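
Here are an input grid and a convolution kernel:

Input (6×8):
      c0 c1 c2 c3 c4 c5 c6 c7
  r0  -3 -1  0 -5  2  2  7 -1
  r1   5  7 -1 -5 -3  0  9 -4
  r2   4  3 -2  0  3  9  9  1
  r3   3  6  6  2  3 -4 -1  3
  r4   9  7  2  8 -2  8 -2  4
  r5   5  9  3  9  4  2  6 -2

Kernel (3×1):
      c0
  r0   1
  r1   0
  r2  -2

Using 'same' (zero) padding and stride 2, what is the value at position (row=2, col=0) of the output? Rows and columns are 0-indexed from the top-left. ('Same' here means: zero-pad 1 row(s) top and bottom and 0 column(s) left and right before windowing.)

The receptive field on the zero-padded input at this output position is [3 / 9 / 5]. Elementwise product with the kernel and sum: 3·1 + 5·-2.

-7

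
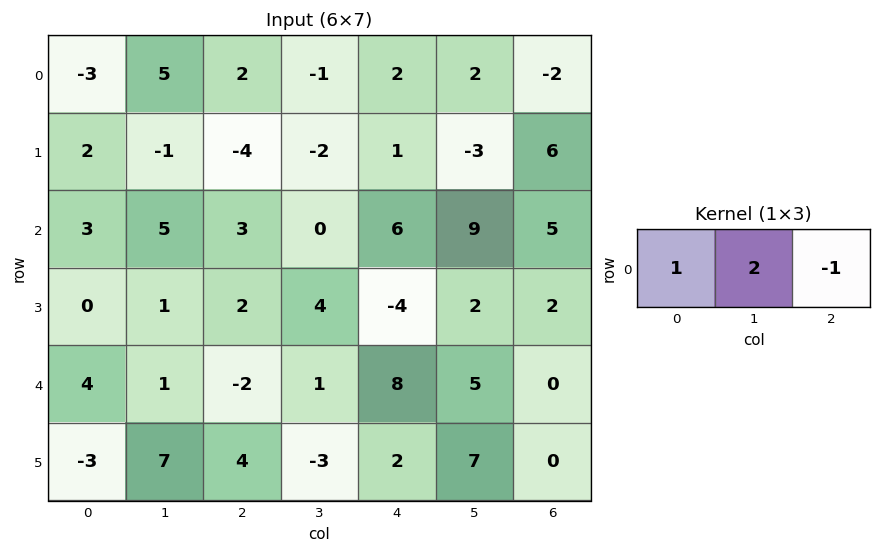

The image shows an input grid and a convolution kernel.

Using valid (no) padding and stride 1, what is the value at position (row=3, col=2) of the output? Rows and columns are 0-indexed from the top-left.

14

The receptive field on the input at this output position is [2 4 -4]. Elementwise product with the kernel and sum: 2·1 + 4·2 + -4·-1.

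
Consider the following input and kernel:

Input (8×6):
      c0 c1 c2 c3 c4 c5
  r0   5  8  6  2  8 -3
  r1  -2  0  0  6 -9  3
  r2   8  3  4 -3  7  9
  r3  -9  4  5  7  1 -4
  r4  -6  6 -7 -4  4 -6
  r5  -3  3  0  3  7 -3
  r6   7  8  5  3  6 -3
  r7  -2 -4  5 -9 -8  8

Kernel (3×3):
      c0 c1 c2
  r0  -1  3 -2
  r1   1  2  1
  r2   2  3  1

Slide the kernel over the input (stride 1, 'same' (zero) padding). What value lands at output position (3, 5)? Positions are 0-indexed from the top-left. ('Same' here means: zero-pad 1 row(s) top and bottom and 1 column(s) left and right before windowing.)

3

The receptive field on the zero-padded input at this output position is [7 9 0 / 1 -4 0 / 4 -6 0]. Elementwise product with the kernel and sum: 7·-1 + 9·3 + 0·-2 + 1·1 + -4·2 + 0·1 + 4·2 + -6·3 + 0·1.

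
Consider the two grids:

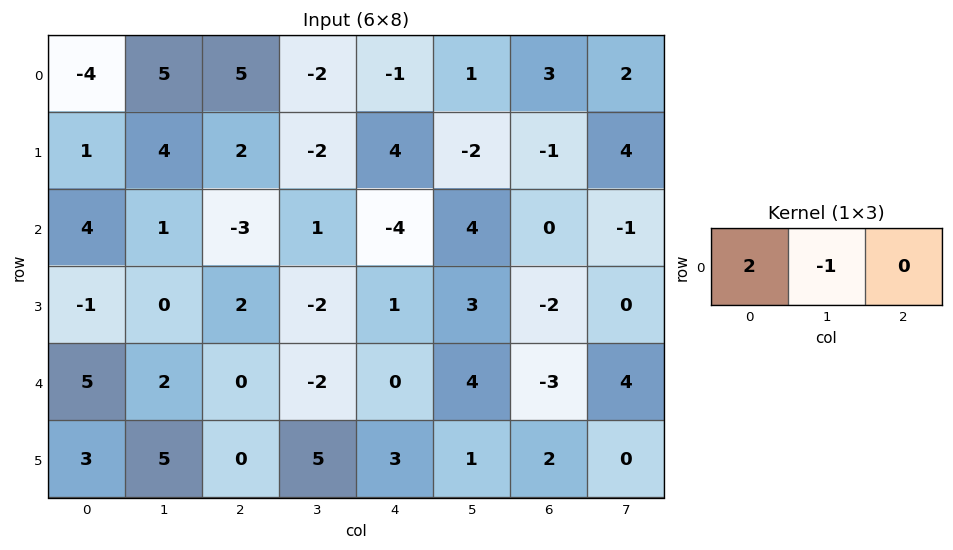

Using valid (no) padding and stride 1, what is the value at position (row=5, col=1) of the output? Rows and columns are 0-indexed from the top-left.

10

The receptive field on the input at this output position is [5 0 5]. Elementwise product with the kernel and sum: 5·2 + 0·-1.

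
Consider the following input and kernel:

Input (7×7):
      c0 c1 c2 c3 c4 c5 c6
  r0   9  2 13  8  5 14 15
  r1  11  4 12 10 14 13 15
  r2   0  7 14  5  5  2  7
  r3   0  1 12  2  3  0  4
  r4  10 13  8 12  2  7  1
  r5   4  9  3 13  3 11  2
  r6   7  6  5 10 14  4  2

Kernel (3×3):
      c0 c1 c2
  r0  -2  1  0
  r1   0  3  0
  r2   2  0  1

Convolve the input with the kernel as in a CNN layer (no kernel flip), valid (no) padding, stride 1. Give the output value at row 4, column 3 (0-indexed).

11

The receptive field on the input at this output position is [12 2 7 / 13 3 11 / 10 14 4]. Elementwise product with the kernel and sum: 12·-2 + 2·1 + 3·3 + 10·2 + 4·1.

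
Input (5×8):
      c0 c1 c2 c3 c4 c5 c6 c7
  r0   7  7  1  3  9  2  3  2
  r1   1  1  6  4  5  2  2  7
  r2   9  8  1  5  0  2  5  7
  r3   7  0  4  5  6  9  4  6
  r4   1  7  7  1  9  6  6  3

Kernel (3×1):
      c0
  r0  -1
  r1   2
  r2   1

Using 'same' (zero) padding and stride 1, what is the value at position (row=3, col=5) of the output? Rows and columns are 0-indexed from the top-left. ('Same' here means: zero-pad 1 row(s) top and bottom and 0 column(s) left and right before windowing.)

The receptive field on the zero-padded input at this output position is [2 / 9 / 6]. Elementwise product with the kernel and sum: 2·-1 + 9·2 + 6·1.

22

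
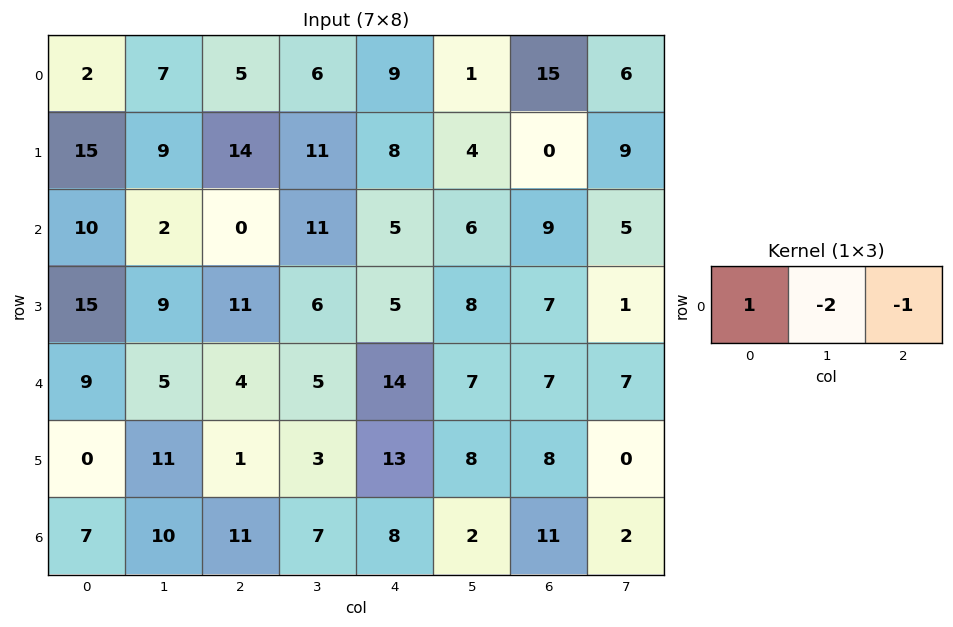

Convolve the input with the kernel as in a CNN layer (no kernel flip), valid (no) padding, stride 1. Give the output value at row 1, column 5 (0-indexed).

-5

The receptive field on the input at this output position is [4 0 9]. Elementwise product with the kernel and sum: 4·1 + 0·-2 + 9·-1.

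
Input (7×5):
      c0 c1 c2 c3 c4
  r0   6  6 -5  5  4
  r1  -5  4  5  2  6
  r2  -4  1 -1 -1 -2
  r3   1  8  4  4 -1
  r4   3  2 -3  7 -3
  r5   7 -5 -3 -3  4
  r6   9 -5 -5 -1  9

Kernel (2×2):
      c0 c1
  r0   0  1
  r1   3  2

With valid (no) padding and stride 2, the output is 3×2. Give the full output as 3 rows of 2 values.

-1 24
20 19
13 -8

Output[0,0]: The receptive field on the input at this output position is [6 6 / -5 4]. Elementwise product with the kernel and sum: 6·1 + -5·3 + 4·2.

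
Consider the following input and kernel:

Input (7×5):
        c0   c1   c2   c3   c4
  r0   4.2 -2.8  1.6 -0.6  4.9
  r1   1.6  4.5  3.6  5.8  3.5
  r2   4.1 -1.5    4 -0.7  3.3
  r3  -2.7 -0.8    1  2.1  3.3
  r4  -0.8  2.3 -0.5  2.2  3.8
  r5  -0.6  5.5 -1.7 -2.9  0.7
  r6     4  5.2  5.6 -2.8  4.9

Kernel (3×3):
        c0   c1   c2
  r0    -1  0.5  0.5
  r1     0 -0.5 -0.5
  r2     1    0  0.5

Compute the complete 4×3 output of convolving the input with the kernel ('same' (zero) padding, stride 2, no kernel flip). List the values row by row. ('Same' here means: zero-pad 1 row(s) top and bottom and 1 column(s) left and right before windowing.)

1.55 6.9 3.35
1.35 -1.2 -3.6
0.25 5.55 -5.25
-2.15 -9.2 0.8

Output[0,0]: The receptive field on the zero-padded input at this output position is [0 0 0 / 0 4.2 -2.8 / 0 1.6 4.5]. Elementwise product with the kernel and sum: 0·-1 + 0·0.5 + 0·0.5 + 4.2·-0.5 + -2.8·-0.5 + 0·1 + 4.5·0.5.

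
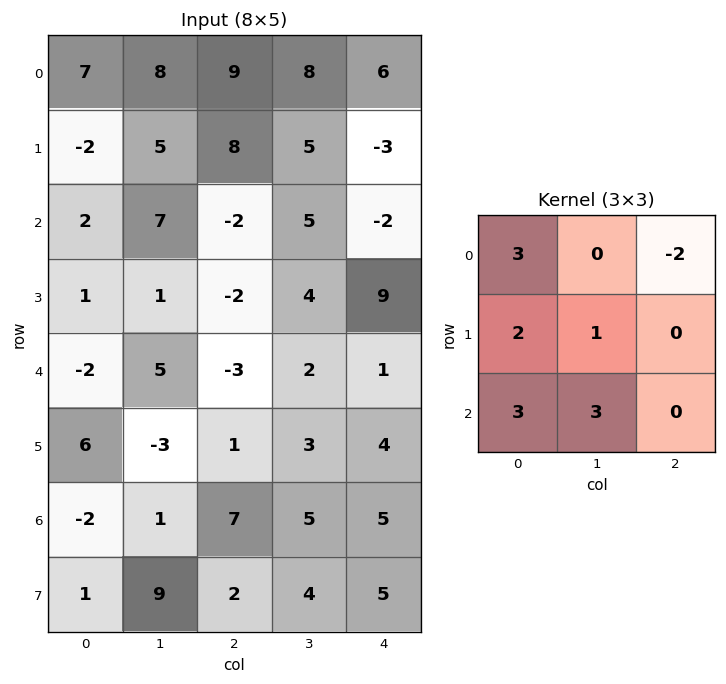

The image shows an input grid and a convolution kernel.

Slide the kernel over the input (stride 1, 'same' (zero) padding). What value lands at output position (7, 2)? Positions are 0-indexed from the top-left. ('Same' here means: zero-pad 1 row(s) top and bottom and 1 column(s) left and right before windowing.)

13

The receptive field on the zero-padded input at this output position is [1 7 5 / 9 2 4 / 0 0 0]. Elementwise product with the kernel and sum: 1·3 + 5·-2 + 9·2 + 2·1 + 0·3 + 0·3.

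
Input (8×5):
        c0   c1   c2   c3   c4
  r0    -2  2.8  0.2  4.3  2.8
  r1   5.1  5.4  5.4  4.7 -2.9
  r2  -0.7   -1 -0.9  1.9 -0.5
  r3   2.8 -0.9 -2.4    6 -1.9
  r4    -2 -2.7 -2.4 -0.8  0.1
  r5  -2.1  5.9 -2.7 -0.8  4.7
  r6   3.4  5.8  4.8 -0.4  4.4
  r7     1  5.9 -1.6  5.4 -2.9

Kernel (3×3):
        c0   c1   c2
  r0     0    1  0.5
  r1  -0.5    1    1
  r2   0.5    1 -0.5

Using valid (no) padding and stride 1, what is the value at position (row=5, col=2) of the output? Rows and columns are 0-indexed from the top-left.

9.2

The receptive field on the input at this output position is [-2.7 -0.8 4.7 / 4.8 -0.4 4.4 / -1.6 5.4 -2.9]. Elementwise product with the kernel and sum: -0.8·1 + 4.7·0.5 + 4.8·-0.5 + -0.4·1 + 4.4·1 + -1.6·0.5 + 5.4·1 + -2.9·-0.5.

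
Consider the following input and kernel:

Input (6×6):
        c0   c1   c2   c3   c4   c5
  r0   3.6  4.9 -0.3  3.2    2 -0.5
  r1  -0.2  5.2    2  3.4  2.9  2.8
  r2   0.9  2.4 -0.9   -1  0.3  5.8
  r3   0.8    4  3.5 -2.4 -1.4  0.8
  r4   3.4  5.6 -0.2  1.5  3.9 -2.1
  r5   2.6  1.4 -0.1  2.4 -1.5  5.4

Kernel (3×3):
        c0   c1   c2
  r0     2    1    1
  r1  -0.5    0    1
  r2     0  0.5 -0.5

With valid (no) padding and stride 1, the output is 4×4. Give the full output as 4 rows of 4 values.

Output[0,0]: The receptive field on the input at this output position is [3.6 4.9 -0.3 / -0.2 5.2 2 / 0.9 2.4 -0.9]. Elementwise product with the kernel and sum: 3.6·2 + 4.9·1 + -0.3·1 + -0.2·-0.5 + 2·1 + 2.4·0.5 + -0.9·-0.5.

15.55 13.55 5.85 6.25
5.7 16.55 10.55 17.7
9.3 -2.35 -6.85 9.1
7.95 6.55 9.15 -11.7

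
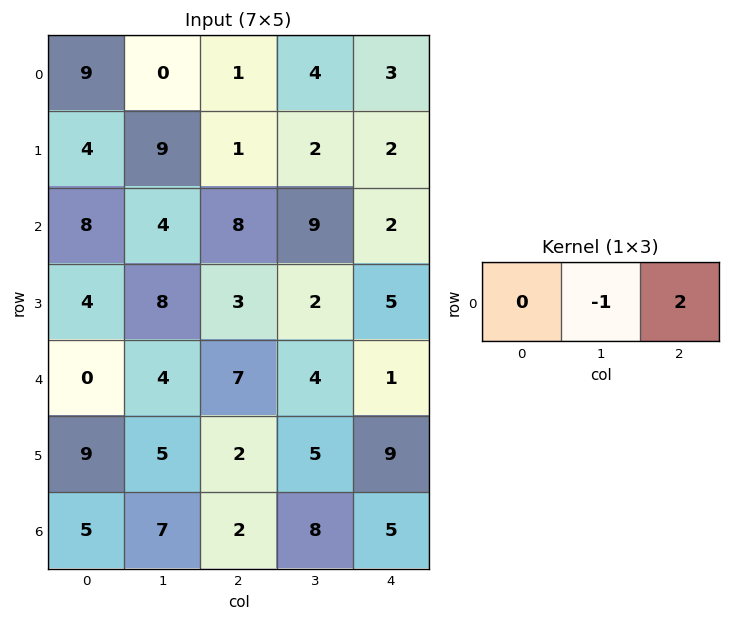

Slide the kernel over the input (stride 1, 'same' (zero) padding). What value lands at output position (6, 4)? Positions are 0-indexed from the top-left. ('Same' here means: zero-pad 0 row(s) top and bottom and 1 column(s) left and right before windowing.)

The receptive field on the zero-padded input at this output position is [8 5 0]. Elementwise product with the kernel and sum: 5·-1 + 0·2.

-5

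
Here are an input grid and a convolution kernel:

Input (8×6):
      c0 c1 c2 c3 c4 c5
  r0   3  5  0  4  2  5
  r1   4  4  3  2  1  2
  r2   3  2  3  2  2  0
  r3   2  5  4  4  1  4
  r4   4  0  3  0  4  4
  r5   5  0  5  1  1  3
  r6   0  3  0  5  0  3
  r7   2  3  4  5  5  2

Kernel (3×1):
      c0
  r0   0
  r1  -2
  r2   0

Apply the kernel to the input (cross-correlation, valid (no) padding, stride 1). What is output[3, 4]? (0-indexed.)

-8

The receptive field on the input at this output position is [1 / 4 / 1]. Elementwise product with the kernel and sum: 4·-2.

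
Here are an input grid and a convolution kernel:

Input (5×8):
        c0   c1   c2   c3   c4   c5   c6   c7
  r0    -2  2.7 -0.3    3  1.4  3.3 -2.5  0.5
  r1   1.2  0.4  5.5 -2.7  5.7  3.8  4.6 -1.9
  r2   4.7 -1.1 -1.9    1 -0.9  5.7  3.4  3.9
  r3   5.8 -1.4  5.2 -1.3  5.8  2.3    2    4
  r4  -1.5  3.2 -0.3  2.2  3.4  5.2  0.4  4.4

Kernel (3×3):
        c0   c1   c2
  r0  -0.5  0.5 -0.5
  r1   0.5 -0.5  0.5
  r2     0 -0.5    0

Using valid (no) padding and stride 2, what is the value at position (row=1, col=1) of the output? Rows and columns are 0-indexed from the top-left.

6.95

The receptive field on the input at this output position is [-1.9 1 -0.9 / 5.2 -1.3 5.8 / -0.3 2.2 3.4]. Elementwise product with the kernel and sum: -1.9·-0.5 + 1·0.5 + -0.9·-0.5 + 5.2·0.5 + -1.3·-0.5 + 5.8·0.5 + 2.2·-0.5.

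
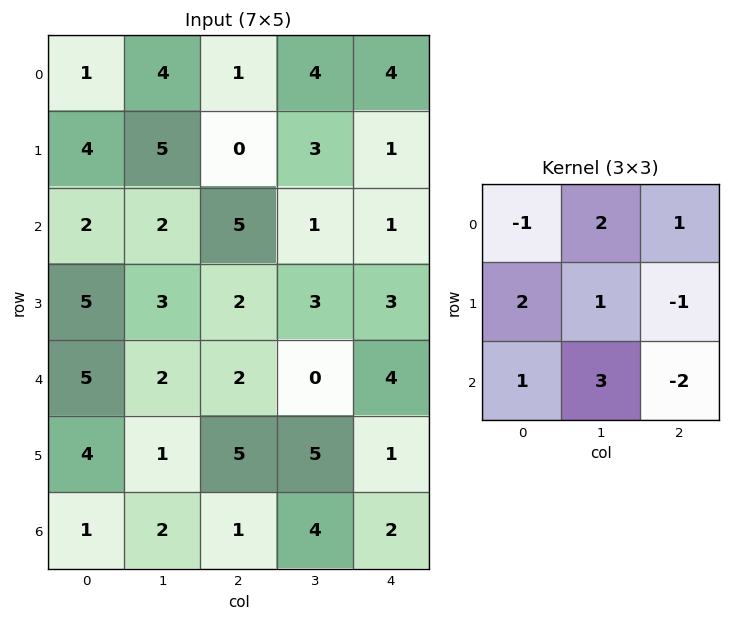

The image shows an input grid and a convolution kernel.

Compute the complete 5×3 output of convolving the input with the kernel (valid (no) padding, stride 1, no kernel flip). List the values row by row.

19 24 19
17 9 22
25 22 -4
10 16 25
10 1 25

Output[0,0]: The receptive field on the input at this output position is [1 4 1 / 4 5 0 / 2 2 5]. Elementwise product with the kernel and sum: 1·-1 + 4·2 + 1·1 + 4·2 + 5·1 + 0·-1 + 2·1 + 2·3 + 5·-2.
Output[0,1]: The receptive field on the input at this output position is [4 1 4 / 5 0 3 / 2 5 1]. Elementwise product with the kernel and sum: 4·-1 + 1·2 + 4·1 + 5·2 + 0·1 + 3·-1 + 2·1 + 5·3 + 1·-2.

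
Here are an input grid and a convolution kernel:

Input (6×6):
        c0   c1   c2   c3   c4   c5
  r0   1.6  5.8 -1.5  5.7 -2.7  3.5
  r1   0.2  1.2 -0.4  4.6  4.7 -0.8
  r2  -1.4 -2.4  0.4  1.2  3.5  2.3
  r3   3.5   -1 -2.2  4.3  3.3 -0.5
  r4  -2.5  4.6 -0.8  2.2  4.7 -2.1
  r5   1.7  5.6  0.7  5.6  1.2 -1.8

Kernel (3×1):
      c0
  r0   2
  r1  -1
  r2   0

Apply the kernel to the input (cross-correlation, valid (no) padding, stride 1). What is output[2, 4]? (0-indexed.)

3.7

The receptive field on the input at this output position is [3.5 / 3.3 / 4.7]. Elementwise product with the kernel and sum: 3.5·2 + 3.3·-1.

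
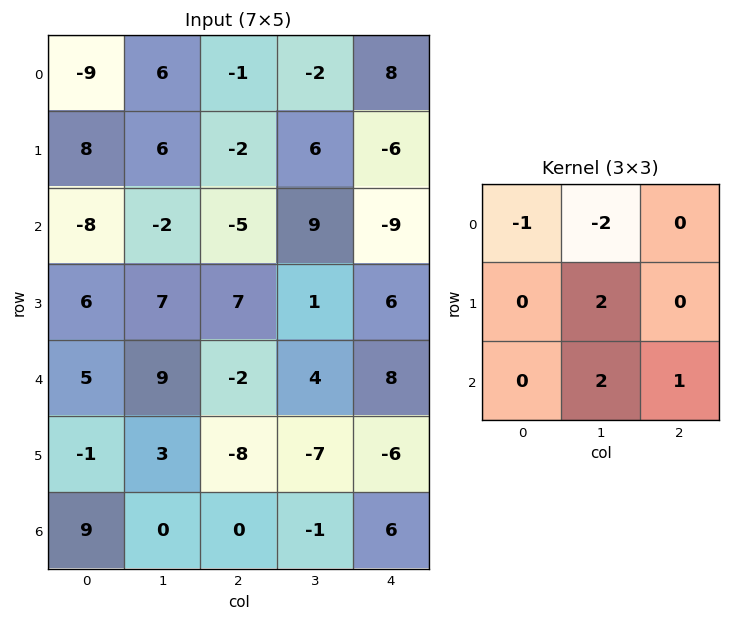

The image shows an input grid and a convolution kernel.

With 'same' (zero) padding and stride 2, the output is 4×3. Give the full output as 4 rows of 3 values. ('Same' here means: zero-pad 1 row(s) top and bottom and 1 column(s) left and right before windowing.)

4 0 4
-13 3 0
-1 -48 -9
20 13 31

Output[0,0]: The receptive field on the zero-padded input at this output position is [0 0 0 / 0 -9 6 / 0 8 6]. Elementwise product with the kernel and sum: 0·-1 + 0·-2 + -9·2 + 8·2 + 6·1.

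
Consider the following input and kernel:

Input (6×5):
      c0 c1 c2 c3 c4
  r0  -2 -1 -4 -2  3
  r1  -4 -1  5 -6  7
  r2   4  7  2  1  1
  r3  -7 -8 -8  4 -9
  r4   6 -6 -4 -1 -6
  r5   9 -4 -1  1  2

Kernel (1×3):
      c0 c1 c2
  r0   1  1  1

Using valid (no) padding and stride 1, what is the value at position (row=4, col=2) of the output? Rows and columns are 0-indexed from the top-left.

The receptive field on the input at this output position is [-4 -1 -6]. Elementwise product with the kernel and sum: -4·1 + -1·1 + -6·1.

-11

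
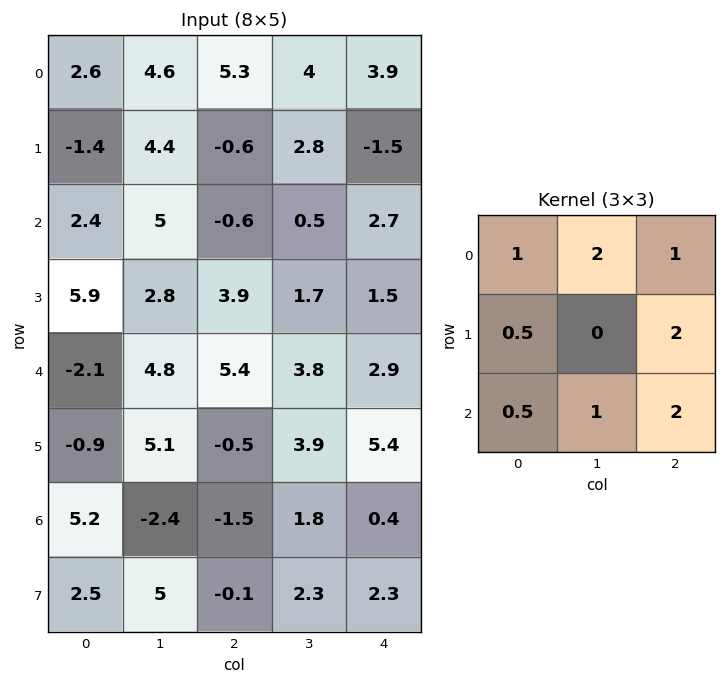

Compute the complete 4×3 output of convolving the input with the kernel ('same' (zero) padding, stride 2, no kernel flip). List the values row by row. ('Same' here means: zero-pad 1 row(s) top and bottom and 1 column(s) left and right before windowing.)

Output[0,0]: The receptive field on the zero-padded input at this output position is [0 0 0 / 0 2.6 4.6 / 0 -1.4 4.4]. Elementwise product with the kernel and sum: 0·1 + 0·2 + 0·1 + 0·0.5 + 4.6·2 + 0·0.5 + -1.4·1 + 4.4·2.

16.6 17.5 1.9
23.1 18.2 2.4
33.5 32.15 13.95
11 17.4 19.05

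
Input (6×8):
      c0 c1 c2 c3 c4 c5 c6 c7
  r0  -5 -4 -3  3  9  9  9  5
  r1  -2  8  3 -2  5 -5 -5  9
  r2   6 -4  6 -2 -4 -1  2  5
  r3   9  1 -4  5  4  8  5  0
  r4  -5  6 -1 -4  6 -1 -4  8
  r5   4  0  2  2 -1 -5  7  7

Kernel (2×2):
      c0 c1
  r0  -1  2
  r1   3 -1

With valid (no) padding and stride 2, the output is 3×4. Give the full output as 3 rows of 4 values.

-17 20 29 -23
12 -27 6 23
29 -3 -6 34

Output[0,0]: The receptive field on the input at this output position is [-5 -4 / -2 8]. Elementwise product with the kernel and sum: -5·-1 + -4·2 + -2·3 + 8·-1.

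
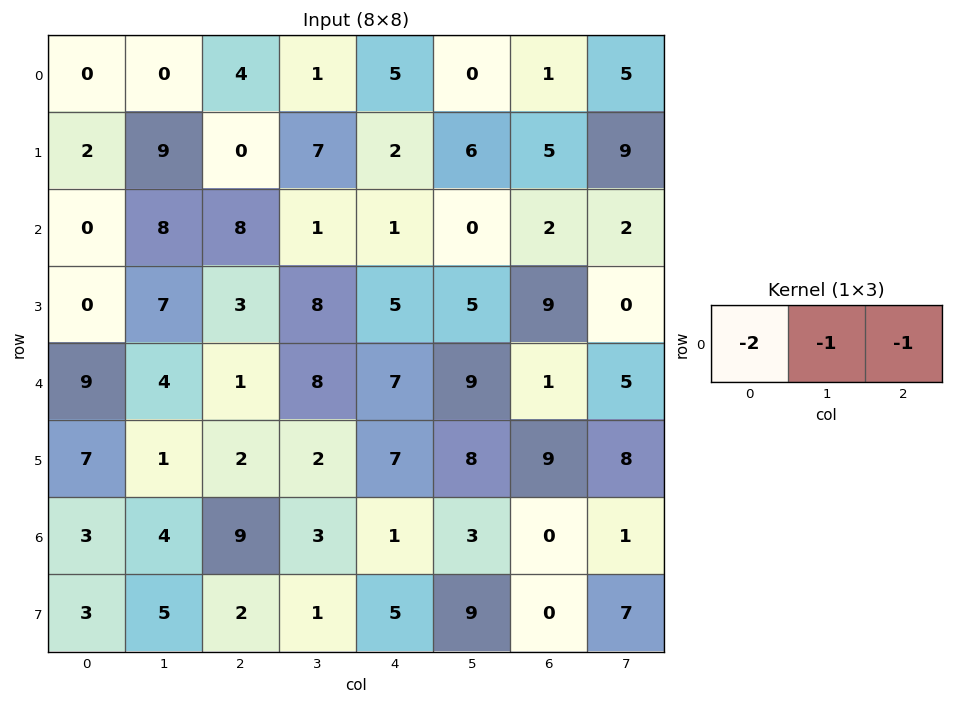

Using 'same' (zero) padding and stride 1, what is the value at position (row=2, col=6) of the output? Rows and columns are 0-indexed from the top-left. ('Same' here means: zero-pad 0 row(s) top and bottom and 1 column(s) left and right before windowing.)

-4

The receptive field on the zero-padded input at this output position is [0 2 2]. Elementwise product with the kernel and sum: 0·-2 + 2·-1 + 2·-1.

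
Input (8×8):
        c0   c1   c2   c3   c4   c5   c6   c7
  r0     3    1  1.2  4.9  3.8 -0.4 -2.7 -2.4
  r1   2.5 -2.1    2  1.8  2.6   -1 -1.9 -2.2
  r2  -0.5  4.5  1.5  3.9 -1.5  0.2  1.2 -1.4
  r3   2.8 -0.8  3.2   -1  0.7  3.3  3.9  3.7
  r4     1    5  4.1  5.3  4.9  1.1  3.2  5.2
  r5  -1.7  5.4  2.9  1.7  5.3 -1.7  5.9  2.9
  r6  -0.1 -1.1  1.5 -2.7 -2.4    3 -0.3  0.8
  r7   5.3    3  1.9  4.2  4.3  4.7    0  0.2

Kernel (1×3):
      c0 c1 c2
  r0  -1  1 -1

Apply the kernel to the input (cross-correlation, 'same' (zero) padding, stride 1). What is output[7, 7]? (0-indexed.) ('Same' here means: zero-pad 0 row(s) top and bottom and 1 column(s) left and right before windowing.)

The receptive field on the zero-padded input at this output position is [0 0.2 0]. Elementwise product with the kernel and sum: 0·-1 + 0.2·1 + 0·-1.

0.2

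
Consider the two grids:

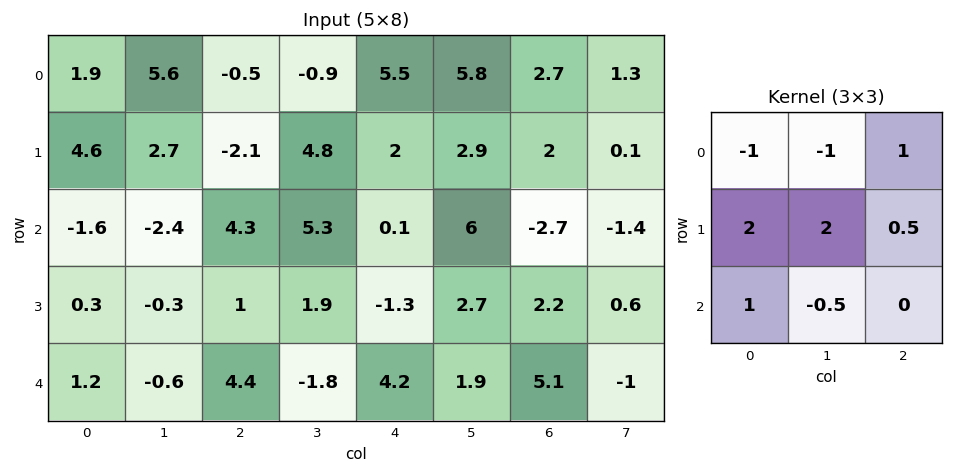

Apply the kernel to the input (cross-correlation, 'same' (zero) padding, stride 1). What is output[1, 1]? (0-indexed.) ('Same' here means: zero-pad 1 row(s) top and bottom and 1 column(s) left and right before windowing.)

The receptive field on the zero-padded input at this output position is [1.9 5.6 -0.5 / 4.6 2.7 -2.1 / -1.6 -2.4 4.3]. Elementwise product with the kernel and sum: 1.9·-1 + 5.6·-1 + -0.5·1 + 4.6·2 + 2.7·2 + -2.1·0.5 + -1.6·1 + -2.4·-0.5.

5.15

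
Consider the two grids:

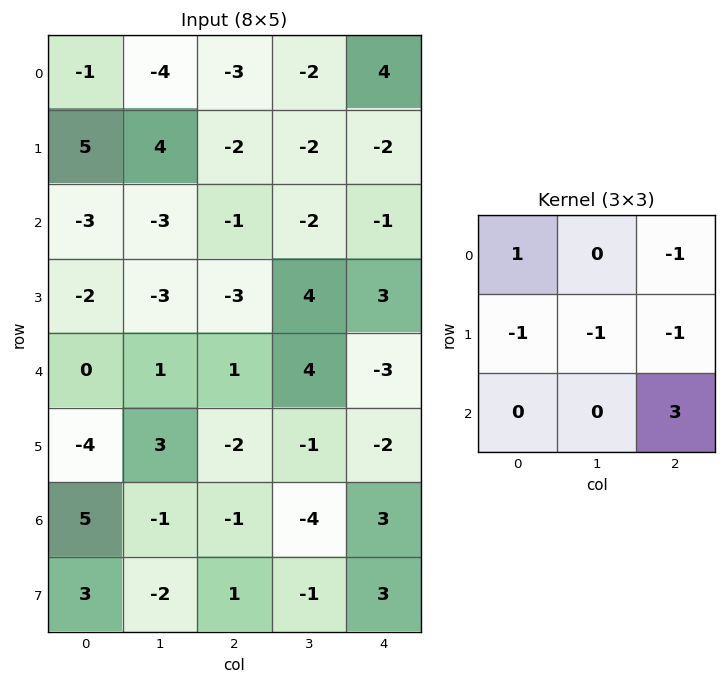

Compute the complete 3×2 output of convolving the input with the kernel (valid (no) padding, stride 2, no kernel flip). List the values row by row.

-8 -4
9 -13
-1 18

Output[0,0]: The receptive field on the input at this output position is [-1 -4 -3 / 5 4 -2 / -3 -3 -1]. Elementwise product with the kernel and sum: -1·1 + -3·-1 + 5·-1 + 4·-1 + -2·-1 + -1·3.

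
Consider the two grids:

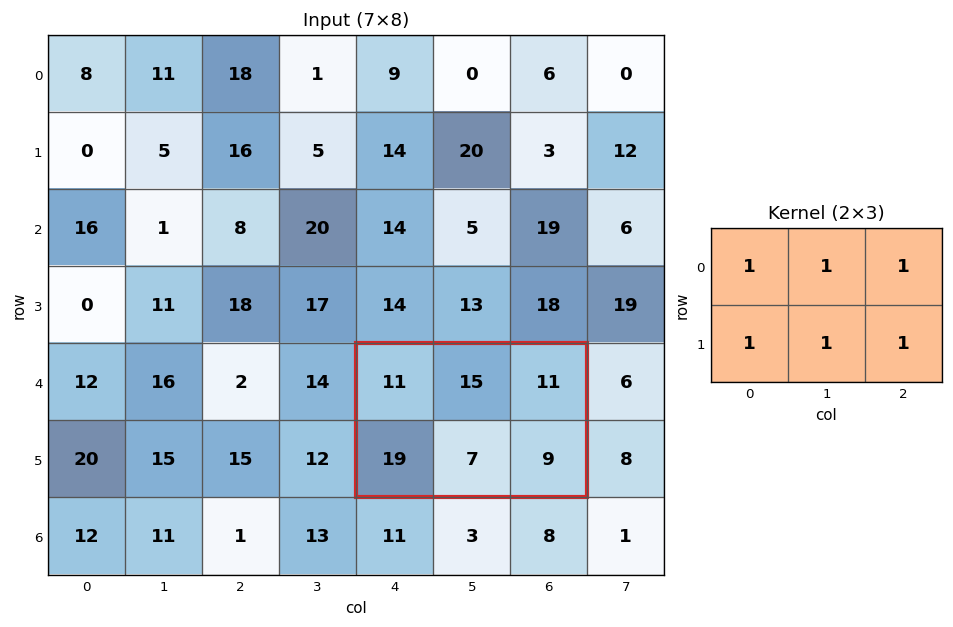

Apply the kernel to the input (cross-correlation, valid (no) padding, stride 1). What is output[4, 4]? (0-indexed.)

The receptive field on the input at this output position is [11 15 11 / 19 7 9]. Elementwise product with the kernel and sum: 11·1 + 15·1 + 11·1 + 19·1 + 7·1 + 9·1.

72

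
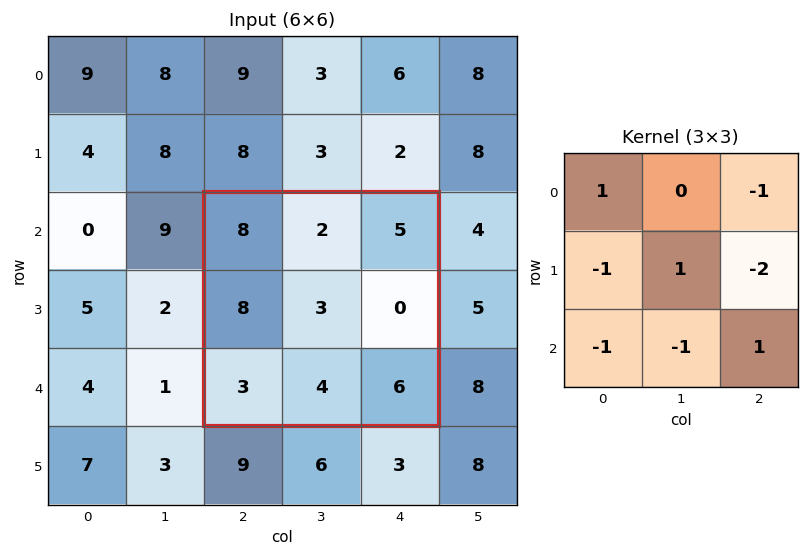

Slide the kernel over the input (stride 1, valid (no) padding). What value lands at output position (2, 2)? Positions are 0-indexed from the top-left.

-3

The receptive field on the input at this output position is [8 2 5 / 8 3 0 / 3 4 6]. Elementwise product with the kernel and sum: 8·1 + 5·-1 + 8·-1 + 3·1 + 0·-2 + 3·-1 + 4·-1 + 6·1.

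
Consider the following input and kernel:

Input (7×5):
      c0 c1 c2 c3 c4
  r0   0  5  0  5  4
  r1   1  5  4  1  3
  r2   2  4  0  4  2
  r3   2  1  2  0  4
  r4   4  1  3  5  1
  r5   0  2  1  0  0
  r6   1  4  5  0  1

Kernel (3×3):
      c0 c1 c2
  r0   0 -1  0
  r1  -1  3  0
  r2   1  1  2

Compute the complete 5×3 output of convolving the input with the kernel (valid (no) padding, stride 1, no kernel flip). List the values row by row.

Output[0,0]: The receptive field on the input at this output position is [0 5 0 / 1 5 4 / 2 4 0]. Elementwise product with the kernel and sum: 5·-1 + 1·-1 + 5·3 + 2·1 + 4·1 + 0·2.

15 19 2
12 -5 21
8 19 4
2 9 13
20 7 1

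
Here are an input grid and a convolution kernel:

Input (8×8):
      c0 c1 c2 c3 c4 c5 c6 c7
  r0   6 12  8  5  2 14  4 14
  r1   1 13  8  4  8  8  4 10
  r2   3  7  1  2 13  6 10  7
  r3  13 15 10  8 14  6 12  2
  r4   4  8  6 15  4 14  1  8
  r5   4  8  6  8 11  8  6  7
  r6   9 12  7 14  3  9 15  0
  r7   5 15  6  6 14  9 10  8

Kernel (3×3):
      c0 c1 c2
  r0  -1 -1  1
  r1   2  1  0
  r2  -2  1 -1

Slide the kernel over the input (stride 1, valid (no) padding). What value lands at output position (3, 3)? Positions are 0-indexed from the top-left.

5

The receptive field on the input at this output position is [8 14 6 / 15 4 14 / 8 11 8]. Elementwise product with the kernel and sum: 8·-1 + 14·-1 + 6·1 + 15·2 + 4·1 + 8·-2 + 11·1 + 8·-1.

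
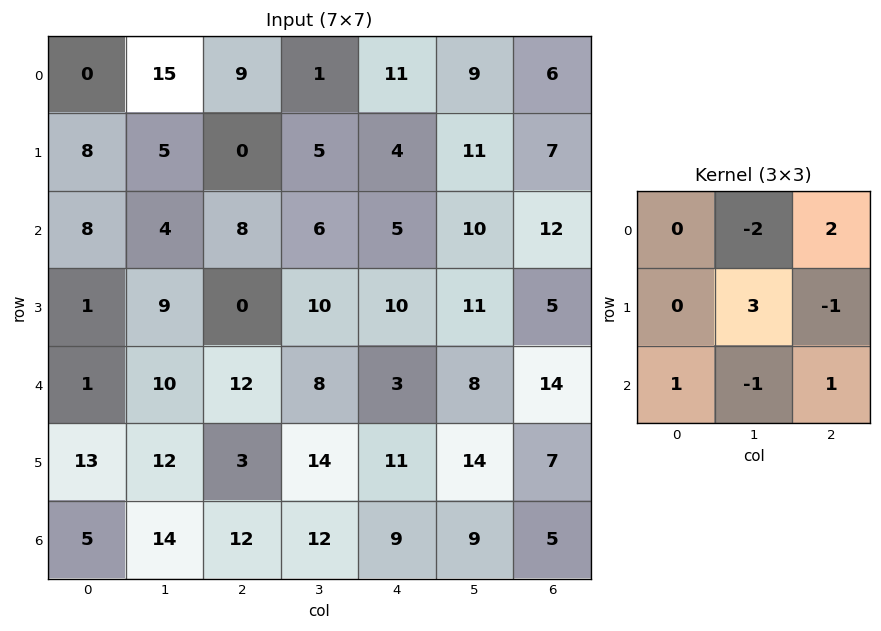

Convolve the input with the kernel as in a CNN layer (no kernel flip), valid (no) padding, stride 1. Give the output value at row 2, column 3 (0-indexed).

The receptive field on the input at this output position is [6 5 10 / 10 10 11 / 8 3 8]. Elementwise product with the kernel and sum: 5·-2 + 10·2 + 10·3 + 11·-1 + 8·1 + 3·-1 + 8·1.

42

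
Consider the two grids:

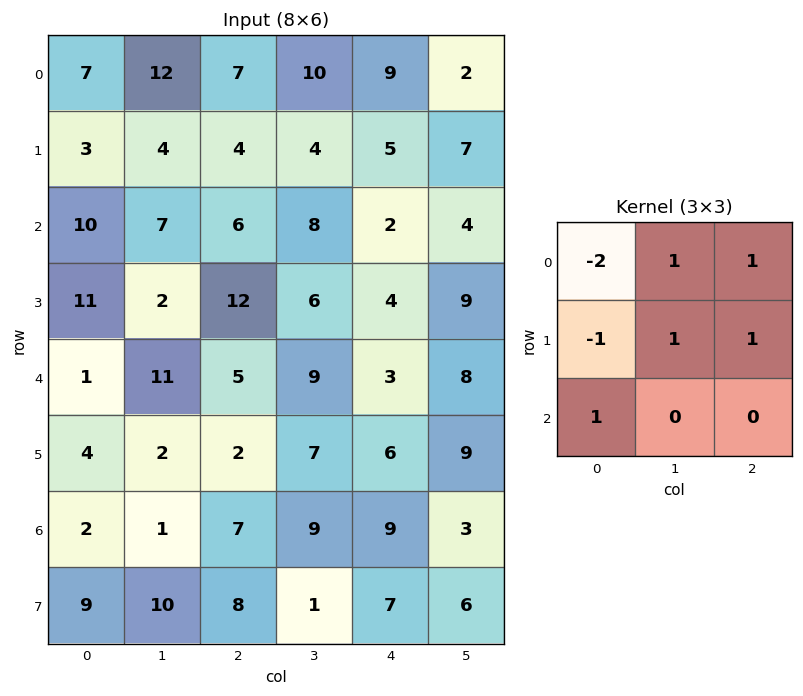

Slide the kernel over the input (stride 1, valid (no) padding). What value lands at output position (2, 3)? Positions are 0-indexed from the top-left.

6

The receptive field on the input at this output position is [8 2 4 / 6 4 9 / 9 3 8]. Elementwise product with the kernel and sum: 8·-2 + 2·1 + 4·1 + 6·-1 + 4·1 + 9·1 + 9·1.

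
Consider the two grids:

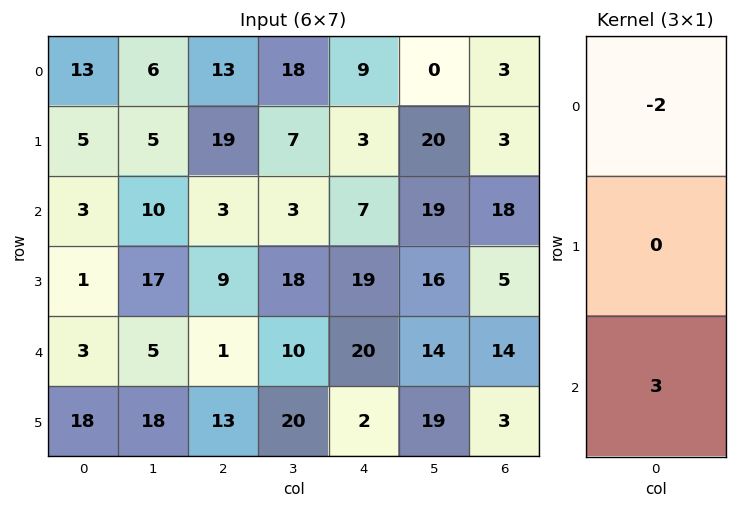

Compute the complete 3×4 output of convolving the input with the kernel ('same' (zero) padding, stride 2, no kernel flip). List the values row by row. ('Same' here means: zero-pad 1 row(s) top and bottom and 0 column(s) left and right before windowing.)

15 57 9 9
-7 -11 51 9
52 21 -32 -1

Output[0,0]: The receptive field on the zero-padded input at this output position is [0 / 13 / 5]. Elementwise product with the kernel and sum: 0·-2 + 5·3.
Output[0,1]: The receptive field on the zero-padded input at this output position is [0 / 13 / 19]. Elementwise product with the kernel and sum: 0·-2 + 19·3.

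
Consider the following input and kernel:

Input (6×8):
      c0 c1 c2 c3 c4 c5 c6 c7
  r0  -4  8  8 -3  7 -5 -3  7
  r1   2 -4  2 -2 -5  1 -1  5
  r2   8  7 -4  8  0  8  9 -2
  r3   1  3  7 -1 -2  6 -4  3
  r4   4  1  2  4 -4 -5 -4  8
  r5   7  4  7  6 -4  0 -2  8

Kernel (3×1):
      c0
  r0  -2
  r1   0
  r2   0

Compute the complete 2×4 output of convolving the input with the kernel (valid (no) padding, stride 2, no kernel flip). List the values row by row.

8 -16 -14 6
-16 8 0 -18

Output[0,0]: The receptive field on the input at this output position is [-4 / 2 / 8]. Elementwise product with the kernel and sum: -4·-2.
Output[0,1]: The receptive field on the input at this output position is [8 / 2 / -4]. Elementwise product with the kernel and sum: 8·-2.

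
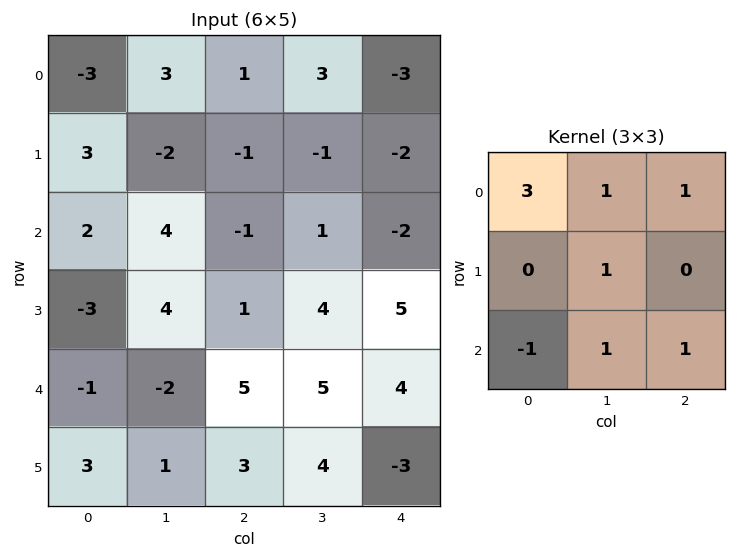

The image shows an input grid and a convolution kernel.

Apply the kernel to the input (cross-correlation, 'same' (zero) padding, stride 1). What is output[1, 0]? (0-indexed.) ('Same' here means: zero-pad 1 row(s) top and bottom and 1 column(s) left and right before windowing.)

9

The receptive field on the zero-padded input at this output position is [0 -3 3 / 0 3 -2 / 0 2 4]. Elementwise product with the kernel and sum: 0·3 + -3·1 + 3·1 + 3·1 + 0·-1 + 2·1 + 4·1.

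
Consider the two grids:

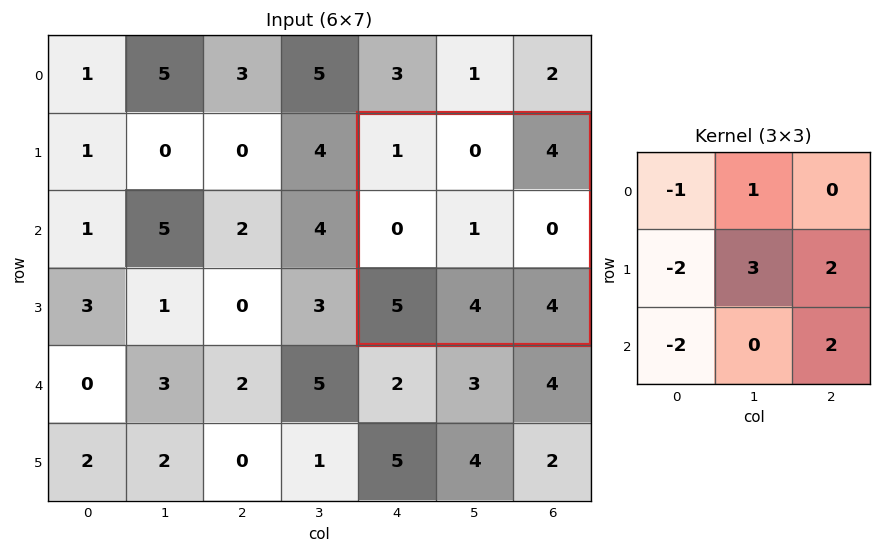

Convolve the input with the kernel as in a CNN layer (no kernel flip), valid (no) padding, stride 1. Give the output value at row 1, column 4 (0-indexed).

The receptive field on the input at this output position is [1 0 4 / 0 1 0 / 5 4 4]. Elementwise product with the kernel and sum: 1·-1 + 0·1 + 0·-2 + 1·3 + 0·2 + 5·-2 + 4·2.

0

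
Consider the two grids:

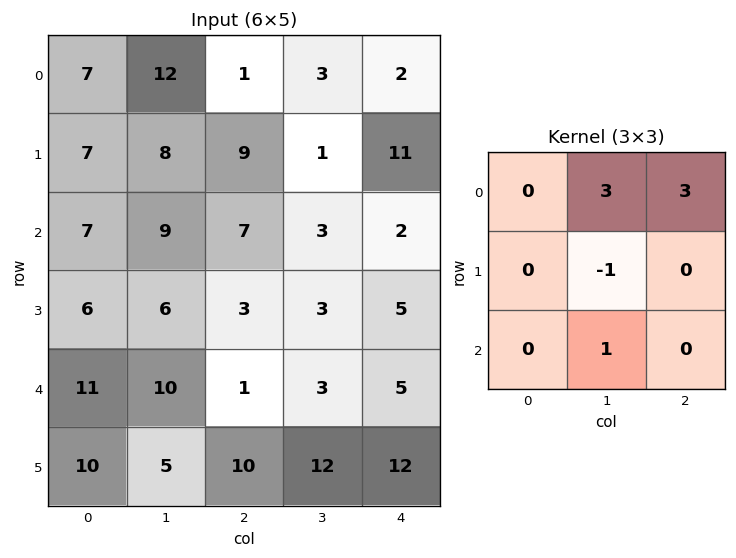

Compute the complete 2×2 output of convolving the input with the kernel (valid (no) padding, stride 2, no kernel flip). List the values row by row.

Output[0,0]: The receptive field on the input at this output position is [7 12 1 / 7 8 9 / 7 9 7]. Elementwise product with the kernel and sum: 12·3 + 1·3 + 8·-1 + 9·1.
Output[0,1]: The receptive field on the input at this output position is [1 3 2 / 9 1 11 / 7 3 2]. Elementwise product with the kernel and sum: 3·3 + 2·3 + 1·-1 + 3·1.

40 17
52 15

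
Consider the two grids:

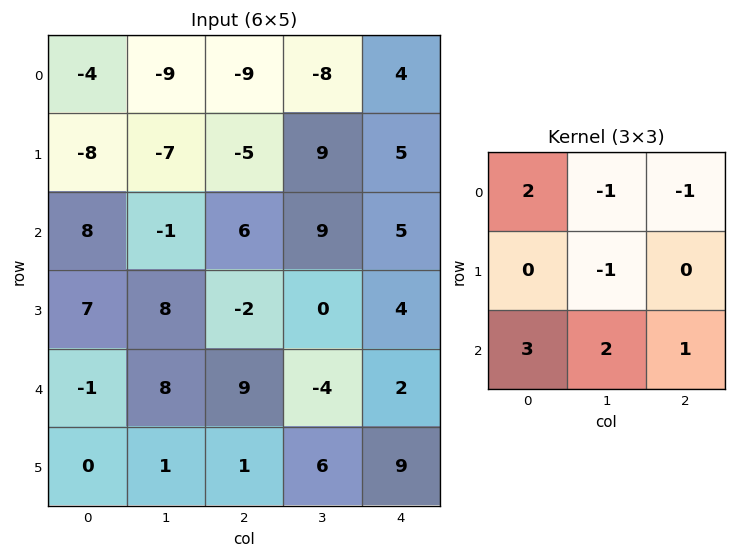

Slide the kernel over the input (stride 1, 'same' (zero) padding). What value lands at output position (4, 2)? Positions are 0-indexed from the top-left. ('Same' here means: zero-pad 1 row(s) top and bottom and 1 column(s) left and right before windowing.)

20

The receptive field on the zero-padded input at this output position is [8 -2 0 / 8 9 -4 / 1 1 6]. Elementwise product with the kernel and sum: 8·2 + -2·-1 + 0·-1 + 9·-1 + 1·3 + 1·2 + 6·1.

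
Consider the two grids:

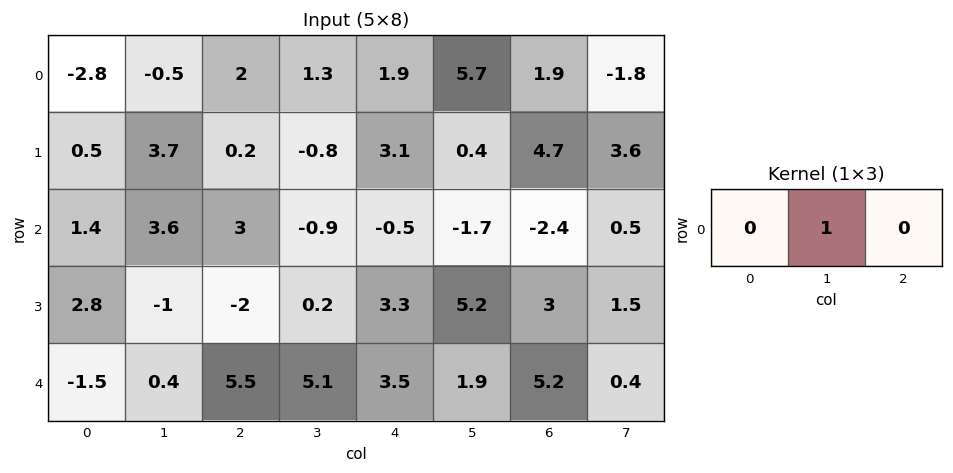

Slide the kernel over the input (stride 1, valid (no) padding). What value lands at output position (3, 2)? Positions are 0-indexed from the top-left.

0.2

The receptive field on the input at this output position is [-2 0.2 3.3]. Elementwise product with the kernel and sum: 0.2·1.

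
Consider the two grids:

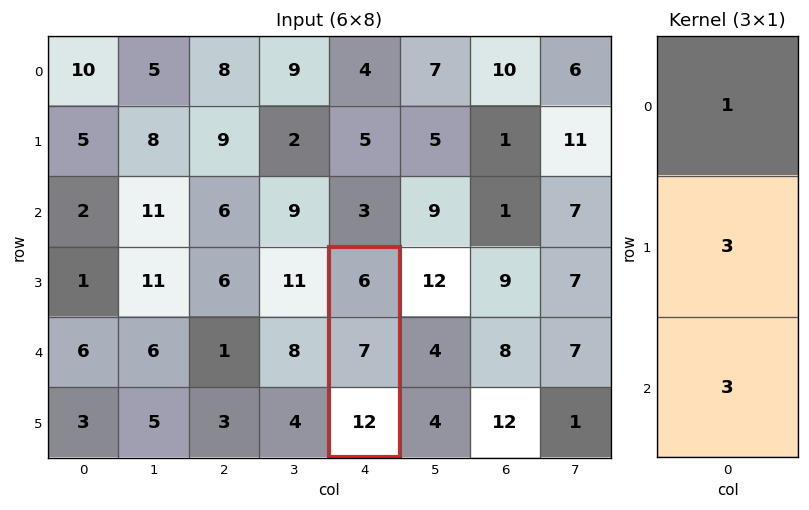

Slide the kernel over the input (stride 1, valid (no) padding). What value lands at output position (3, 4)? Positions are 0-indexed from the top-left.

The receptive field on the input at this output position is [6 / 7 / 12]. Elementwise product with the kernel and sum: 6·1 + 7·3 + 12·3.

63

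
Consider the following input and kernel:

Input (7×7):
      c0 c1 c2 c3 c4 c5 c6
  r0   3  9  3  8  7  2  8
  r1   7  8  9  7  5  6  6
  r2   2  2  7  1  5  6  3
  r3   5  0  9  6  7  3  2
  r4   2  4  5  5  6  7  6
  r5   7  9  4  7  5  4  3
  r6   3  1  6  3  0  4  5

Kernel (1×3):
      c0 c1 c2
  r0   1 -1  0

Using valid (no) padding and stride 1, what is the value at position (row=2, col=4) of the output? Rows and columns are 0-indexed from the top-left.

-1

The receptive field on the input at this output position is [5 6 3]. Elementwise product with the kernel and sum: 5·1 + 6·-1.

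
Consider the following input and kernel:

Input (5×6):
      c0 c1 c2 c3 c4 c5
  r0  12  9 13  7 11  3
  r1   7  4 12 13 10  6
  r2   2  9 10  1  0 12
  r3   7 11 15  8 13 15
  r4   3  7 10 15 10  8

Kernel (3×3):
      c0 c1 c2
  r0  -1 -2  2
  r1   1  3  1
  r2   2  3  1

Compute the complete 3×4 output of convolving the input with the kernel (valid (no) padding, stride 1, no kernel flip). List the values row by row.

68 81 79 40
110 113 62 62
92 96 115 153

Output[0,0]: The receptive field on the input at this output position is [12 9 13 / 7 4 12 / 2 9 10]. Elementwise product with the kernel and sum: 12·-1 + 9·-2 + 13·2 + 7·1 + 4·3 + 12·1 + 2·2 + 9·3 + 10·1.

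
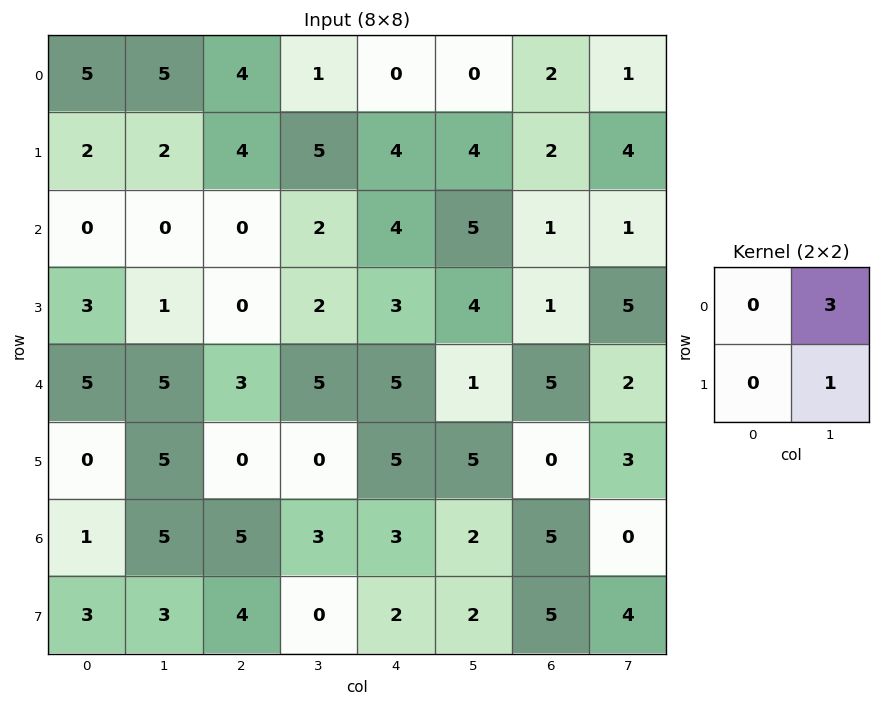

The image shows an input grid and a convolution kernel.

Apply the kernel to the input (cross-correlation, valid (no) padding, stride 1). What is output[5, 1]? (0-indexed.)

The receptive field on the input at this output position is [5 0 / 5 5]. Elementwise product with the kernel and sum: 0·3 + 5·1.

5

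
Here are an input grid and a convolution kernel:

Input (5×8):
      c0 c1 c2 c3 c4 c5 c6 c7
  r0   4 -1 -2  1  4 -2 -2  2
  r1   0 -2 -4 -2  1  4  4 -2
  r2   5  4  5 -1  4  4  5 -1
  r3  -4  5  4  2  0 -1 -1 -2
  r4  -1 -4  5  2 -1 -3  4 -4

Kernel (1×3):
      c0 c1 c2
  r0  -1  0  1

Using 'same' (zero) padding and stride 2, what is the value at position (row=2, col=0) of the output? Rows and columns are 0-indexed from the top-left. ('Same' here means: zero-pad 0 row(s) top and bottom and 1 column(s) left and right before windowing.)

-4

The receptive field on the zero-padded input at this output position is [0 -1 -4]. Elementwise product with the kernel and sum: 0·-1 + -4·1.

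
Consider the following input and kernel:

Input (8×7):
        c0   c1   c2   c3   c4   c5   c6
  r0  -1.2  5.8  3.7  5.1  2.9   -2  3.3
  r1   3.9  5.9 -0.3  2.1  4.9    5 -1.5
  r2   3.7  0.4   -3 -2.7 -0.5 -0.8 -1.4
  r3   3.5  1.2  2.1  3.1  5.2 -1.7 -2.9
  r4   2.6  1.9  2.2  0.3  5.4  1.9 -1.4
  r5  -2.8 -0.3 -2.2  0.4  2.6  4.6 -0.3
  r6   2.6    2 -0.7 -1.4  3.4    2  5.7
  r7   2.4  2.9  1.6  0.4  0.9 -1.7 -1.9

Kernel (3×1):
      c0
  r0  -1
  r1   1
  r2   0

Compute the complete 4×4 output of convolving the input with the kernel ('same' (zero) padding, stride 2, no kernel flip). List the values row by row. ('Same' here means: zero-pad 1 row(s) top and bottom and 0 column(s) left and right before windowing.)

-1.2 3.7 2.9 3.3
-0.2 -2.7 -5.4 0.1
-0.9 0.1 0.2 1.5
5.4 1.5 0.8 6

Output[0,0]: The receptive field on the zero-padded input at this output position is [0 / -1.2 / 3.9]. Elementwise product with the kernel and sum: 0·-1 + -1.2·1.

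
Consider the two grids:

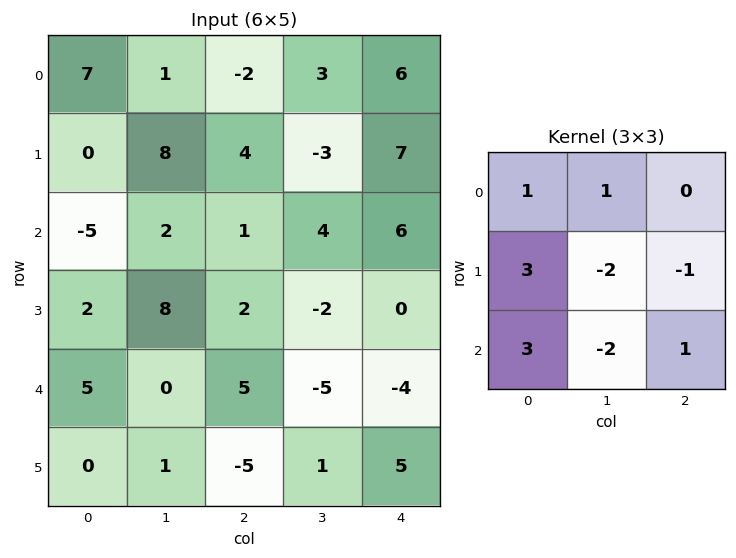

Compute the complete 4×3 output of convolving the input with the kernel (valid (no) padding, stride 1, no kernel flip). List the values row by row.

-30 26 13
-20 30 0
5 10 36
13 19 17

Output[0,0]: The receptive field on the input at this output position is [7 1 -2 / 0 8 4 / -5 2 1]. Elementwise product with the kernel and sum: 7·1 + 1·1 + 0·3 + 8·-2 + 4·-1 + -5·3 + 2·-2 + 1·1.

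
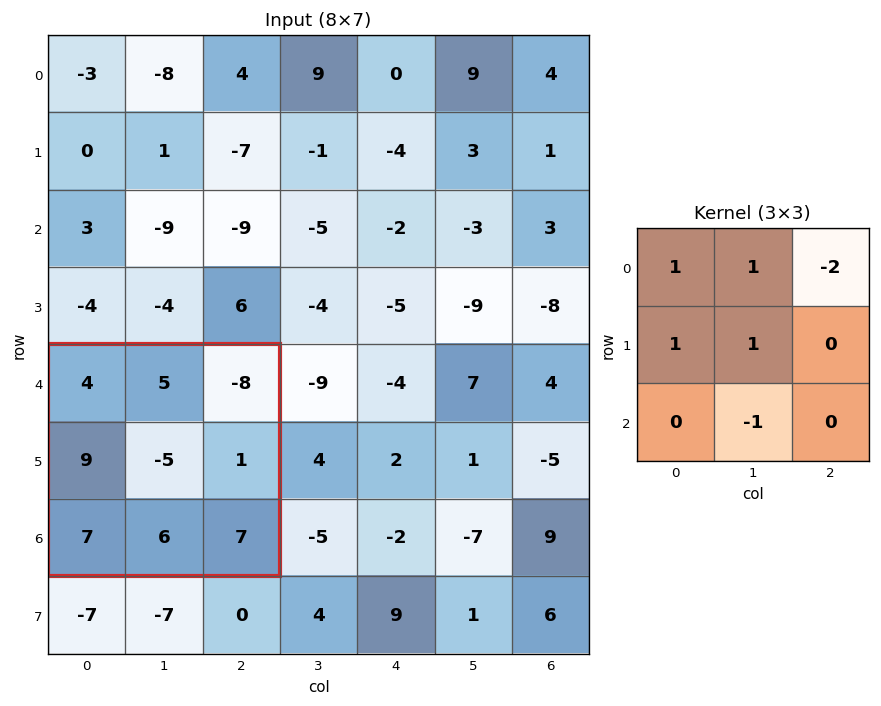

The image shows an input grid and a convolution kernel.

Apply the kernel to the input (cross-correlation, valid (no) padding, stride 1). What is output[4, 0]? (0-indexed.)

23

The receptive field on the input at this output position is [4 5 -8 / 9 -5 1 / 7 6 7]. Elementwise product with the kernel and sum: 4·1 + 5·1 + -8·-2 + 9·1 + -5·1 + 6·-1.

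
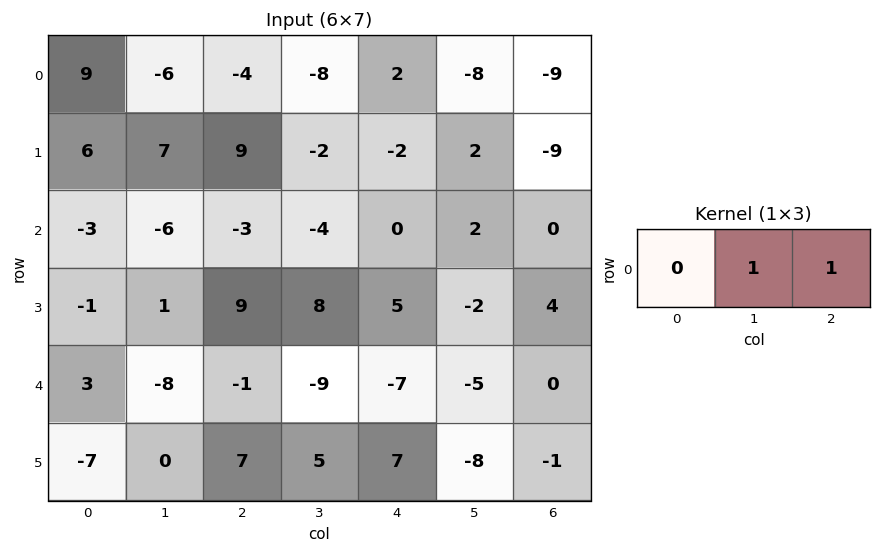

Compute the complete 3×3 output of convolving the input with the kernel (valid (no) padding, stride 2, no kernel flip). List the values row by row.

Output[0,0]: The receptive field on the input at this output position is [9 -6 -4]. Elementwise product with the kernel and sum: -6·1 + -4·1.

-10 -6 -17
-9 -4 2
-9 -16 -5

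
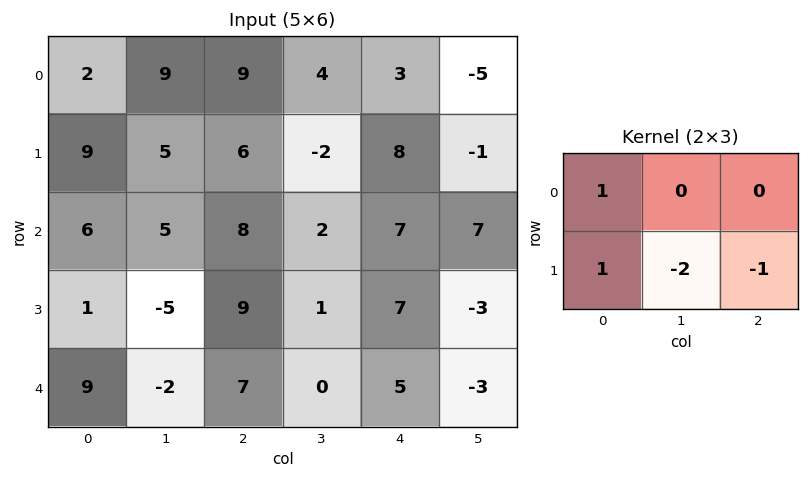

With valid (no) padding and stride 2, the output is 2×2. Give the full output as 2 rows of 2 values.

-5 11
8 8

Output[0,0]: The receptive field on the input at this output position is [2 9 9 / 9 5 6]. Elementwise product with the kernel and sum: 2·1 + 9·1 + 5·-2 + 6·-1.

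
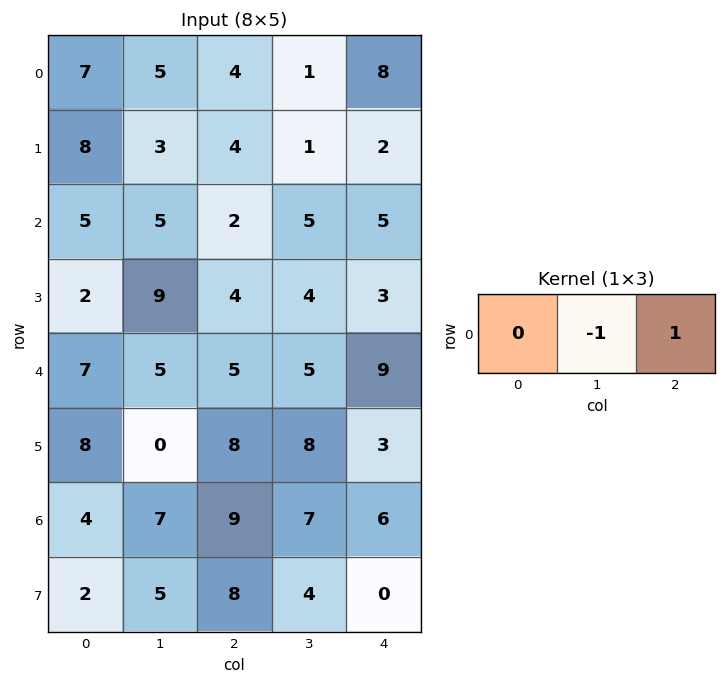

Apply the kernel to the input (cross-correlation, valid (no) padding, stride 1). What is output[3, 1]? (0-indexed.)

0

The receptive field on the input at this output position is [9 4 4]. Elementwise product with the kernel and sum: 4·-1 + 4·1.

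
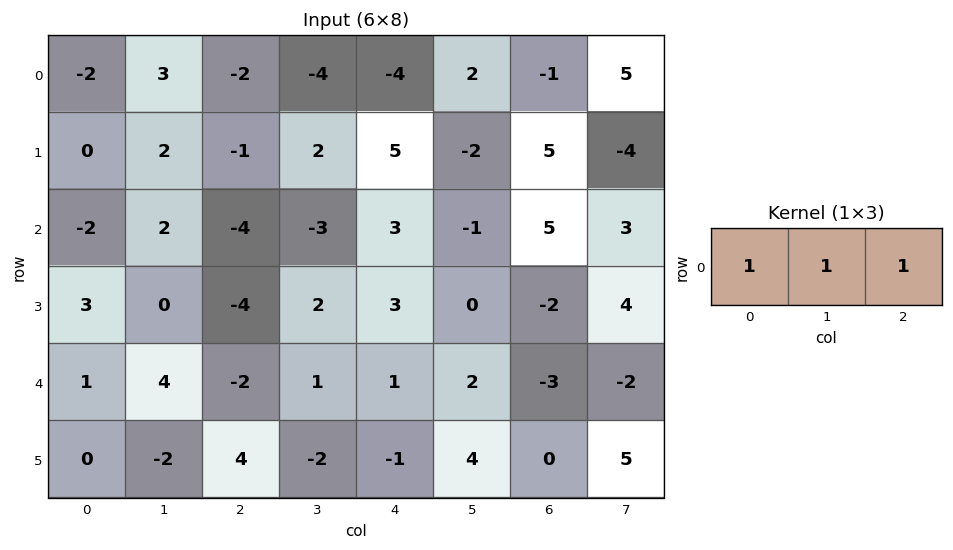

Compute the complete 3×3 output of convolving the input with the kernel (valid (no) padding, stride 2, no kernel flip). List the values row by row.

Output[0,0]: The receptive field on the input at this output position is [-2 3 -2]. Elementwise product with the kernel and sum: -2·1 + 3·1 + -2·1.

-1 -10 -3
-4 -4 7
3 0 0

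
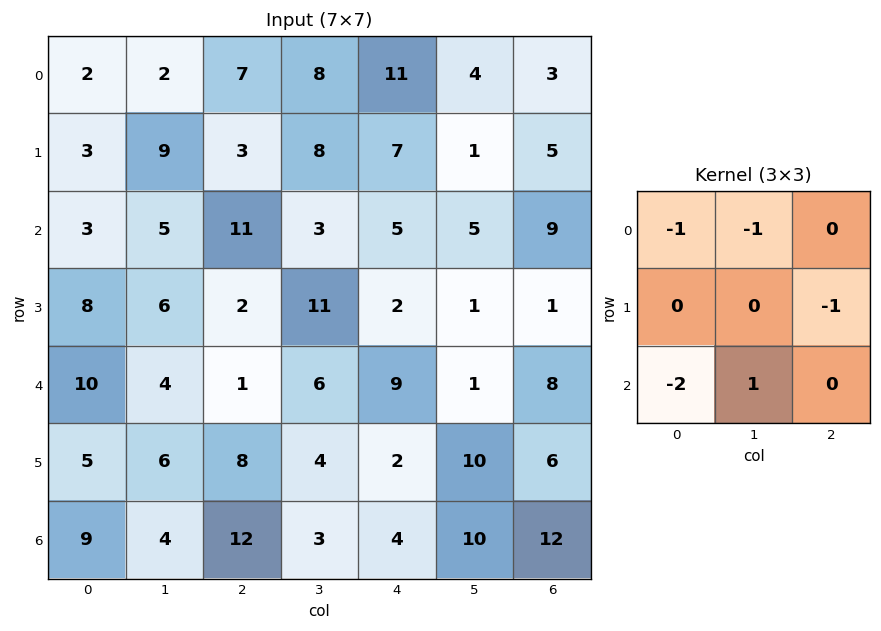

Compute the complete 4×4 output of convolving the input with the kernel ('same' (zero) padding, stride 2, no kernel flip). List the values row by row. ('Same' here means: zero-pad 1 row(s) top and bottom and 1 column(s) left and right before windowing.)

Output[0,0]: The receptive field on the zero-padded input at this output position is [0 0 0 / 0 2 2 / 0 3 9]. Elementwise product with the kernel and sum: 0·-1 + 0·-1 + 2·-1 + 0·-2 + 3·1.

1 -23 -13 3
0 -25 -40 -7
-7 -18 -20 -16
-9 -17 -16 -16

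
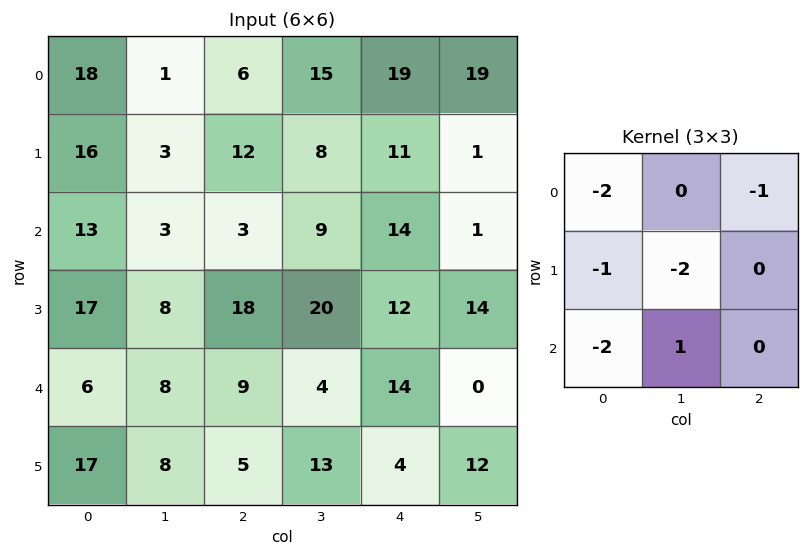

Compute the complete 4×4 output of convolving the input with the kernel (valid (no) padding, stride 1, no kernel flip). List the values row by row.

-87 -47 -56 -83
-89 -21 -72 -82
-66 -66 -92 -57
-100 -73 -62 -108

Output[0,0]: The receptive field on the input at this output position is [18 1 6 / 16 3 12 / 13 3 3]. Elementwise product with the kernel and sum: 18·-2 + 6·-1 + 16·-1 + 3·-2 + 13·-2 + 3·1.
Output[0,1]: The receptive field on the input at this output position is [1 6 15 / 3 12 8 / 3 3 9]. Elementwise product with the kernel and sum: 1·-2 + 15·-1 + 3·-1 + 12·-2 + 3·-2 + 3·1.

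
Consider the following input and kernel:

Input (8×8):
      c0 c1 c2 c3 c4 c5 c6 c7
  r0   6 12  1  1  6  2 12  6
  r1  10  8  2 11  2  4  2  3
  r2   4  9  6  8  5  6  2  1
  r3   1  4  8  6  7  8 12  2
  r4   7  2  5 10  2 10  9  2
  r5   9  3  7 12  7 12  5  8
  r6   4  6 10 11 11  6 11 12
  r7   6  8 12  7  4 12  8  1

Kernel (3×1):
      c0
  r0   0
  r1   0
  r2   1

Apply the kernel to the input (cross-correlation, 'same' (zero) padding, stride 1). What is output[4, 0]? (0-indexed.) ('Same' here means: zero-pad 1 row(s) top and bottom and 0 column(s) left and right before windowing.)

9

The receptive field on the zero-padded input at this output position is [1 / 7 / 9]. Elementwise product with the kernel and sum: 9·1.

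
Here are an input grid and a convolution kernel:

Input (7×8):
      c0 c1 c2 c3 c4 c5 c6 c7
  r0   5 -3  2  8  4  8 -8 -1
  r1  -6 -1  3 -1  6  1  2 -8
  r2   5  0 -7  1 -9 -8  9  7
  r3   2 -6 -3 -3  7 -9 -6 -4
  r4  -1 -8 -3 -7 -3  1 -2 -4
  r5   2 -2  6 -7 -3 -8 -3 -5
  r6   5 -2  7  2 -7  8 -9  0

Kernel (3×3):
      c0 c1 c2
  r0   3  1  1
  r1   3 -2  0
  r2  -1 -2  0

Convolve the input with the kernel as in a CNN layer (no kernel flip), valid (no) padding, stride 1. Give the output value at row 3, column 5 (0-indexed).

-16

The receptive field on the input at this output position is [-9 -6 -4 / 1 -2 -4 / -8 -3 -5]. Elementwise product with the kernel and sum: -9·3 + -6·1 + -4·1 + 1·3 + -2·-2 + -8·-1 + -3·-2.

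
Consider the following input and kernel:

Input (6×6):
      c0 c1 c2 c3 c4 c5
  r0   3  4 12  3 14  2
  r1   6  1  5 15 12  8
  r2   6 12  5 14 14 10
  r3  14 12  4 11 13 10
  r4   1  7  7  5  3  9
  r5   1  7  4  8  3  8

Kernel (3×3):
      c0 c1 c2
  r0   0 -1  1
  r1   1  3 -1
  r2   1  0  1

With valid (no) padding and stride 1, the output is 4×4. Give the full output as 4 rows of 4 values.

23 18 68 55
59 46 47 63
47 34 34 50
12 45 28 18

Output[0,0]: The receptive field on the input at this output position is [3 4 12 / 6 1 5 / 6 12 5]. Elementwise product with the kernel and sum: 4·-1 + 12·1 + 6·1 + 1·3 + 5·-1 + 6·1 + 5·1.
Output[0,1]: The receptive field on the input at this output position is [4 12 3 / 1 5 15 / 12 5 14]. Elementwise product with the kernel and sum: 12·-1 + 3·1 + 1·1 + 5·3 + 15·-1 + 12·1 + 14·1.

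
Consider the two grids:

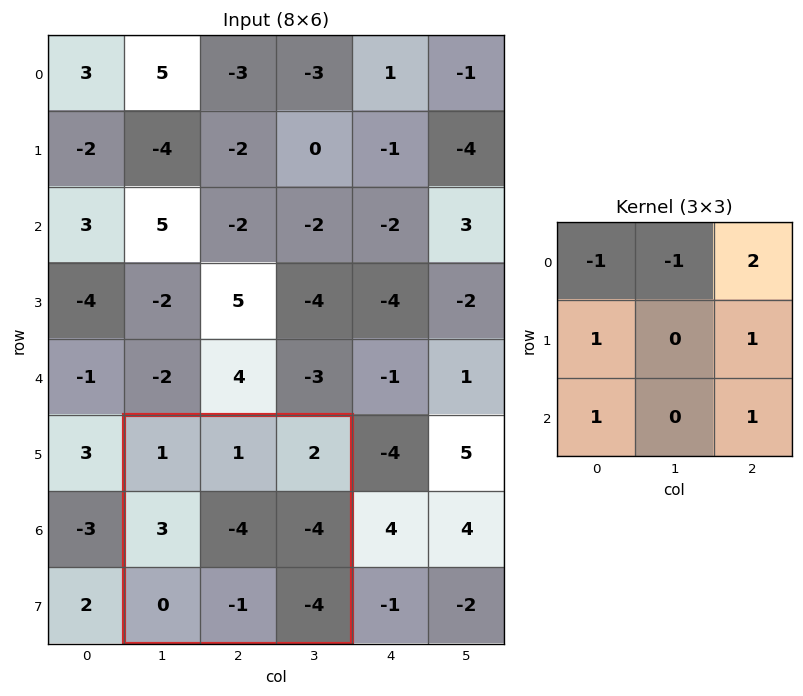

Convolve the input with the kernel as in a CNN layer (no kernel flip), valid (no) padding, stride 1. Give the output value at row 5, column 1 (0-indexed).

The receptive field on the input at this output position is [1 1 2 / 3 -4 -4 / 0 -1 -4]. Elementwise product with the kernel and sum: 1·-1 + 1·-1 + 2·2 + 3·1 + -4·1 + 0·1 + -4·1.

-3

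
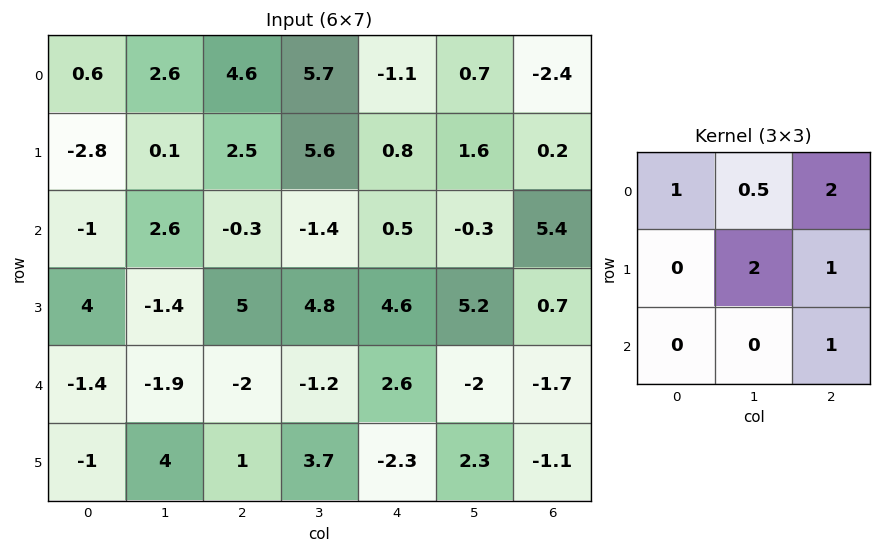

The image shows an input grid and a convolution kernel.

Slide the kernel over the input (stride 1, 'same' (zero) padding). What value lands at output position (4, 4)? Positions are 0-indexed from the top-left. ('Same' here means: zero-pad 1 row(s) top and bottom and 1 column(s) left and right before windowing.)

The receptive field on the zero-padded input at this output position is [4.8 4.6 5.2 / -1.2 2.6 -2 / 3.7 -2.3 2.3]. Elementwise product with the kernel and sum: 4.8·1 + 4.6·0.5 + 5.2·2 + 2.6·2 + -2·1 + 2.3·1.

23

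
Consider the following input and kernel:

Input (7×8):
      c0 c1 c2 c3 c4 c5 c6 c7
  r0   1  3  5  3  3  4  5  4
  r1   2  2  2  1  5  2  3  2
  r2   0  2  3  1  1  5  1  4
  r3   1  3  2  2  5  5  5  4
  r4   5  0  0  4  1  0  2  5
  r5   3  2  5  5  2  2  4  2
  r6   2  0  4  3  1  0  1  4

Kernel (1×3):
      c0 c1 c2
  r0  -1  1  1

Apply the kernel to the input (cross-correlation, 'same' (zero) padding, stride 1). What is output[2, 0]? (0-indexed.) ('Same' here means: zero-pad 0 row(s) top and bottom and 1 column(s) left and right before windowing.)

The receptive field on the zero-padded input at this output position is [0 0 2]. Elementwise product with the kernel and sum: 0·-1 + 0·1 + 2·1.

2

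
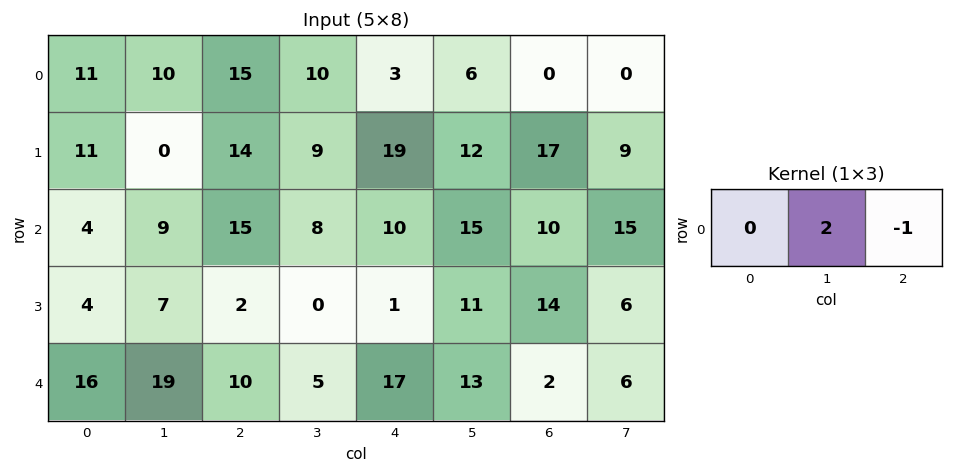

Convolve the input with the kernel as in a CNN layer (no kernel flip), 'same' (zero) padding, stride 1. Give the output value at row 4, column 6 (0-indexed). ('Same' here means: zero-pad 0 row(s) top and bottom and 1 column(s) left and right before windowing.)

-2

The receptive field on the zero-padded input at this output position is [13 2 6]. Elementwise product with the kernel and sum: 2·2 + 6·-1.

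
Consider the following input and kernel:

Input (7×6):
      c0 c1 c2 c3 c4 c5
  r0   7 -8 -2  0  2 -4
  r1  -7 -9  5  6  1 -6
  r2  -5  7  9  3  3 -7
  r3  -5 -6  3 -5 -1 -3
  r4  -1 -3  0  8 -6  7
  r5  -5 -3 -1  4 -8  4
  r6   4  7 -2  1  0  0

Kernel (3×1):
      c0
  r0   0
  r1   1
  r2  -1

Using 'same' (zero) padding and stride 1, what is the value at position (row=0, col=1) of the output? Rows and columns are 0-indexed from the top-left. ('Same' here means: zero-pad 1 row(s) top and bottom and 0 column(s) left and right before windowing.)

1

The receptive field on the zero-padded input at this output position is [0 / -8 / -9]. Elementwise product with the kernel and sum: -8·1 + -9·-1.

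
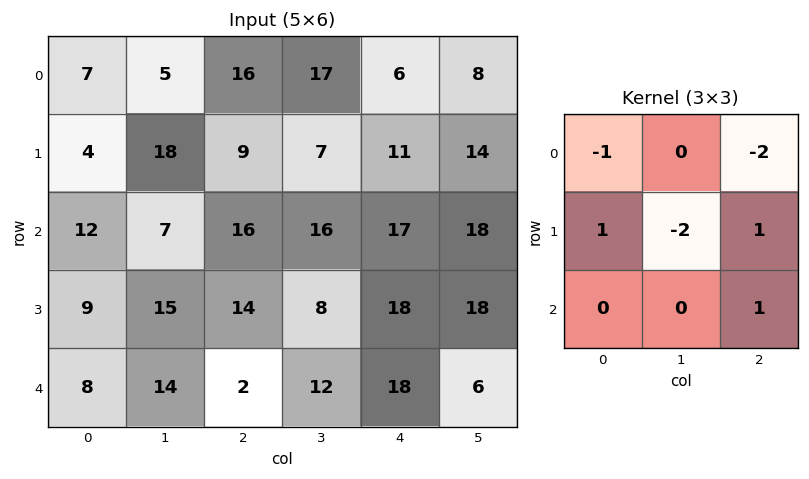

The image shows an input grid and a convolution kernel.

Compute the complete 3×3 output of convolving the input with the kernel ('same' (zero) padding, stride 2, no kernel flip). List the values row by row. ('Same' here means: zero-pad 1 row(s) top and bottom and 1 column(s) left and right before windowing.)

Output[0,0]: The receptive field on the zero-padded input at this output position is [0 0 0 / 0 7 5 / 0 4 18]. Elementwise product with the kernel and sum: 0·-1 + 0·-2 + 0·1 + 7·-2 + 5·1 + 18·1.
Output[0,1]: The receptive field on the zero-padded input at this output position is [0 0 0 / 5 16 17 / 18 9 7]. Elementwise product with the kernel and sum: 0·-1 + 0·-2 + 5·1 + 16·-2 + 17·1 + 7·1.

9 -3 27
-38 -33 -17
-32 -9 -62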